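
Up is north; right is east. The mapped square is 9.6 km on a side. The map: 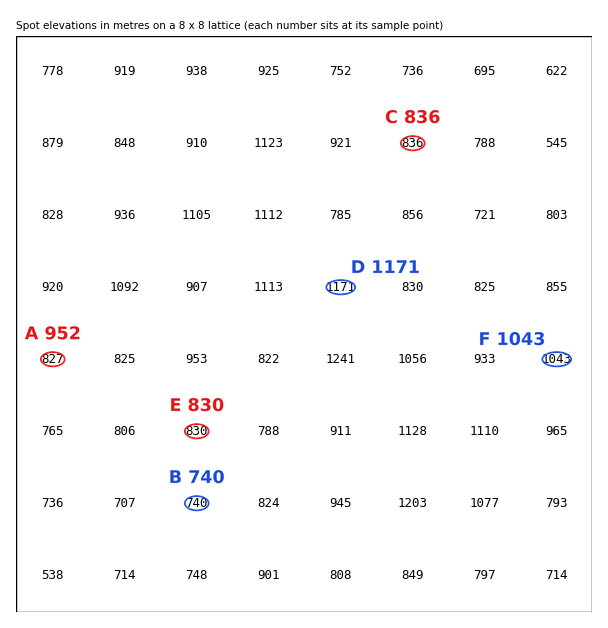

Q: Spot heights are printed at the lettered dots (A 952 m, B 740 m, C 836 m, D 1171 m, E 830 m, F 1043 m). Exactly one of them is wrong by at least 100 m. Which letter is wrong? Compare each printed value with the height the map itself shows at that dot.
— A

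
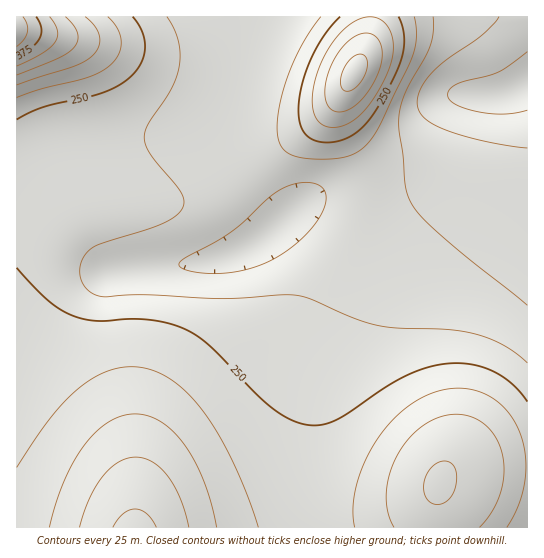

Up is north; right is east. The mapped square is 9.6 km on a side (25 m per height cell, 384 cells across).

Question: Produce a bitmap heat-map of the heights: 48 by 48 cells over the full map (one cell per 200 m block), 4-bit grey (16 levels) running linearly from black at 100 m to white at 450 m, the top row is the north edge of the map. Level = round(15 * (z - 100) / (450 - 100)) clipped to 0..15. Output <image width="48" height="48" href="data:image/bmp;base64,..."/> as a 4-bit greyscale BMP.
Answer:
<image width="48" height="48" href="data:image/bmp;base64,Qk32BAAAAAAAAHYAAAAoAAAAMAAAADAAAAABAAQAAAAAAIAEAAATCwAAEwsAABAAAAAAAAAAAAAAABEREQAiIiIAMzMzAERERABVVVUAZmZmAHd3dwCIiIgAmZmZAKqqqgC7u7sAzMzMAN3d3QDu7u4A////AIiJmaq7u7uqmZiIh3d3d3eIiZmZmZmId4iJmaqru7qqmZiId3d3d3eIiZmamZmYh4iImaqqu6qqmYiId3d3d3eIiZmqqpmYh4iImZqqqqqpmYiId3d3d3eIiZqqqpmZiIiImZqqqqqpmYiHd3d3d3eIiZmqqpmZiIiIiZmqqqqZmIiHd3d3d3eIiZmqqpmZiHiIiZmaqqmZmIh3d3d3d3d4iZmaqpmZiHiIiJmZmZmZiIh3d3d3d3d4iJmZmZmZiHeIiImZmZmZiId3d3d3d3d3iImZmZmYh3d4iIiZmZmYiId3d3dmZnd3eIiZmZmIh3d4iIiJmZiIiHd3d2ZmZmd3d4iImZiId3d3iIiIiIiIh3d3dmZmZmZnd3iIiIiId3d3eIiIiIiId3d3ZmZmZmZmd3d4iIh3dnd3d4iIiIiHd3d2ZmZmZmZmZnd3d3d3Znd3d3eIiIh3d3dmZmZmZmZmZmZ3d3d2Znd3d3d3d3d3d3ZmZmZmZmZmZmZmZmZmZXd3d3d3d3d3d2ZmZmZmZmZmZmZmZmZmVXd3d3d3d3d3dmZmZmZmZmZmZmZmZmZVVXd3d3d3d3d2ZmZmZmZmZmVVVVVVVVVVVXd3dmZmZmZmZmZmZmZmVVVVVVVVVVVVVXd2ZmZmZmZmZmZmZmZVVVVVVVVVVVVVRHdmZmZWZmZVVVVVVVVVVVVVVVVVVVVURGZmZlVVVVVVVVVVVVVVVVVVVVVVVVRERGZmZlVVVVVVRERVVVVVVVVVVVVVVURERGZmZlVVVURERERERFVVVVVVVVVVRERERGZmZlVVVVVERERERERVVVVVVVVURERERGZmZmVVVVVVVERERERFVVVVVVRERERERGZmZmZlVVVVVVREREREVVVVVURERERERGZmZmZmZVVVVVVERERERVVVVERERERERGZmZmZmZmVVVVVURERERFVVVERERERERGZmZmZmZmVVVVVVRERERFVVVERERERERGZmZmZmZmVVVVVVVERERFVVVERERERERGZmZmZmZlVVVVVVVVRERVVVVEREREREQ2ZmZmZmZVVVVVVVVVVVVVVVVEREREREM2ZmZmZmVVVVVVVVVVVVVVVVVEREREQzM2ZmZmZlVVVVVVVVVVVmZmZVVERERDMzM2ZmZmZlVVVVVVVVVVZmd3ZlVEREMzMzM2ZmZmZmVVVVVVVVVVZnd3dmVEQzMzMzM2ZmZmZmZVVVVVVVVVZniIh2VUMzMyIiIndmZmZmZlVVVVVVVVZniZmHZUMzIiIiInd3d3ZmZmVVVVVVVVZniZmYZUMyIiIiIoiId3d2ZmZVVVVVVVZniaqYdlQzIiIiIpmYiId3dmZVVVVVVVVniaqphlQzMiIiIrqpmYiHdmZlVVVVVVVmeJqph2VDMzMyIsu6qZmId2ZlVVVVVVVWeJmph2VEMzMzIty7qpmId2ZlVVVVVVVWZ4mZh2VUQzMzM9zLqpmId2ZVVVVVREVVZ4iIh2VUQzMzM9y7qZiHdmZVVVVURERVZneId2VURDMzMw=="/>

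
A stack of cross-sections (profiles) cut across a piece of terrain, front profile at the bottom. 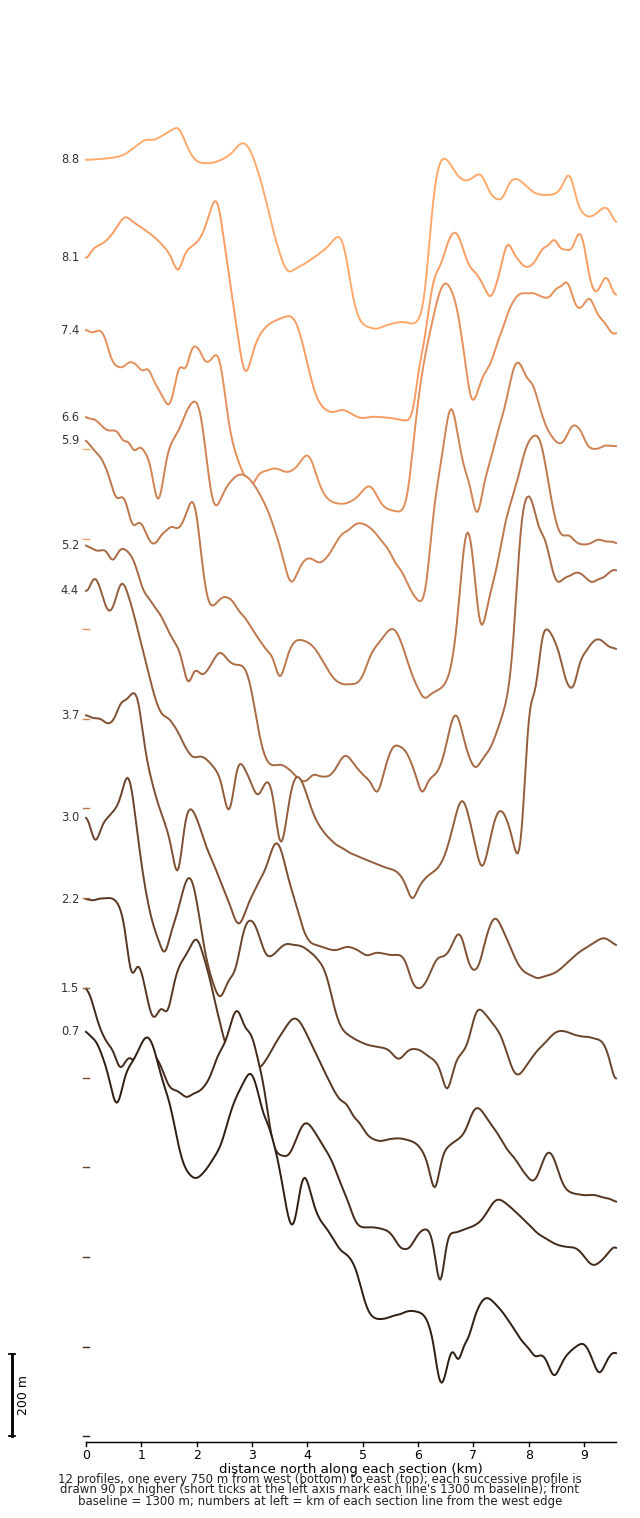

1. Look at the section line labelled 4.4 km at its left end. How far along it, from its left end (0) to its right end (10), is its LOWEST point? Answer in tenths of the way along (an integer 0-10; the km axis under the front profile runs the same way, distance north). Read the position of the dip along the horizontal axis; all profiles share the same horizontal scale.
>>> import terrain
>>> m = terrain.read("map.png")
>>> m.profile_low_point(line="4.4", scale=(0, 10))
6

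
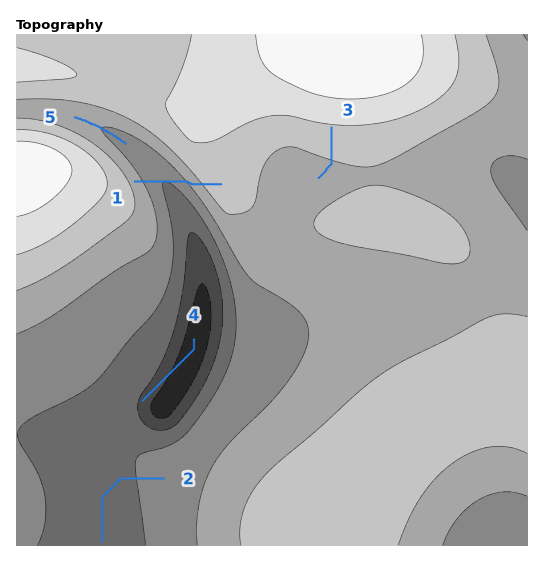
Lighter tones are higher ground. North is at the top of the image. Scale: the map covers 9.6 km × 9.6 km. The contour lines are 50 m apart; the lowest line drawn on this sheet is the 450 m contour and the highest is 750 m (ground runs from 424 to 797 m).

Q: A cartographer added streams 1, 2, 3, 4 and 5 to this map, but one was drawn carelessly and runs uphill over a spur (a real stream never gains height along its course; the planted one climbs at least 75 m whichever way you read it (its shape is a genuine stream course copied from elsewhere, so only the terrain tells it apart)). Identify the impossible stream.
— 1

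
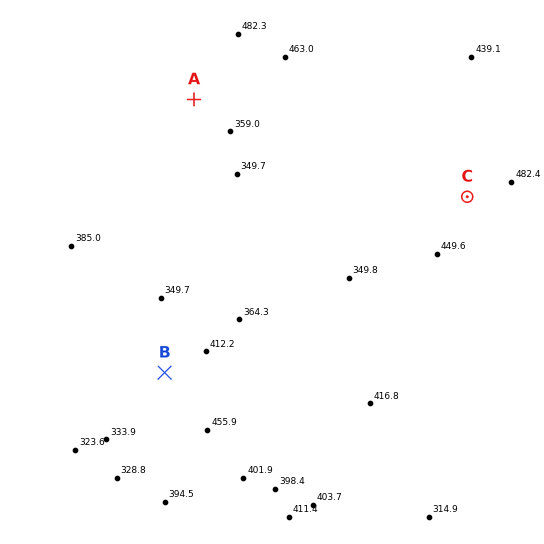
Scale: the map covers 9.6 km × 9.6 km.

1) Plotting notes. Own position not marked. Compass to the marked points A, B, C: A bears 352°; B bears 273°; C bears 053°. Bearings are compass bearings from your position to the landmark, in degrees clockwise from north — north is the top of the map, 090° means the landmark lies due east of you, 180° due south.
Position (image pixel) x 232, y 375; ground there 425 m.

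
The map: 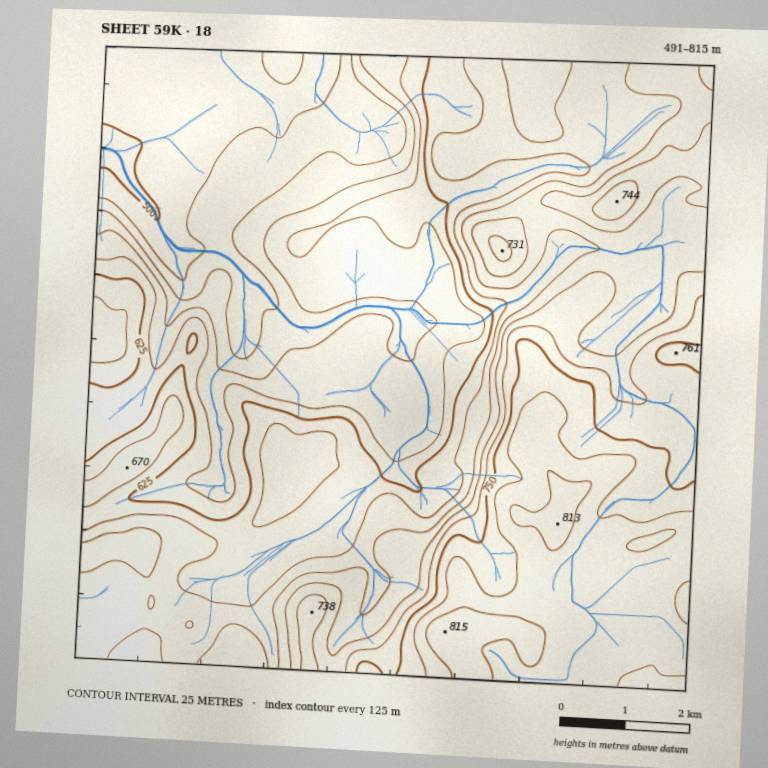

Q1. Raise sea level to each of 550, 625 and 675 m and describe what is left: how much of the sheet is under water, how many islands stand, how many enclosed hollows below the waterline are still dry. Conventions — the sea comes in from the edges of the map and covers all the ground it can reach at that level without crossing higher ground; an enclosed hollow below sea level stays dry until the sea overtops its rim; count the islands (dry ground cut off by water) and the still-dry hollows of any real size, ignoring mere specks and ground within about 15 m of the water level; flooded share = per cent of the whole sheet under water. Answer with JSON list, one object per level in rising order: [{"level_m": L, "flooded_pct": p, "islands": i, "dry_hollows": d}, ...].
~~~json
[{"level_m": 550, "flooded_pct": 14, "islands": 0, "dry_hollows": 0}, {"level_m": 625, "flooded_pct": 36, "islands": 0, "dry_hollows": 0}, {"level_m": 675, "flooded_pct": 62, "islands": 0, "dry_hollows": 0}]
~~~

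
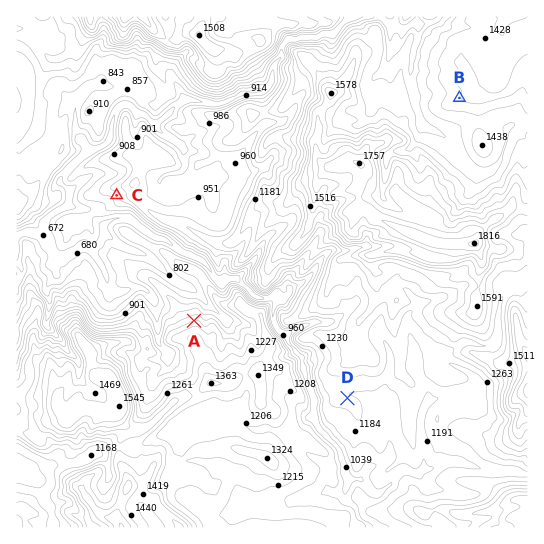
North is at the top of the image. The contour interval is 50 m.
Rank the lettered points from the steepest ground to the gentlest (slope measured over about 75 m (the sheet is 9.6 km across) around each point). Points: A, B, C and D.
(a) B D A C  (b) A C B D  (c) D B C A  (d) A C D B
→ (b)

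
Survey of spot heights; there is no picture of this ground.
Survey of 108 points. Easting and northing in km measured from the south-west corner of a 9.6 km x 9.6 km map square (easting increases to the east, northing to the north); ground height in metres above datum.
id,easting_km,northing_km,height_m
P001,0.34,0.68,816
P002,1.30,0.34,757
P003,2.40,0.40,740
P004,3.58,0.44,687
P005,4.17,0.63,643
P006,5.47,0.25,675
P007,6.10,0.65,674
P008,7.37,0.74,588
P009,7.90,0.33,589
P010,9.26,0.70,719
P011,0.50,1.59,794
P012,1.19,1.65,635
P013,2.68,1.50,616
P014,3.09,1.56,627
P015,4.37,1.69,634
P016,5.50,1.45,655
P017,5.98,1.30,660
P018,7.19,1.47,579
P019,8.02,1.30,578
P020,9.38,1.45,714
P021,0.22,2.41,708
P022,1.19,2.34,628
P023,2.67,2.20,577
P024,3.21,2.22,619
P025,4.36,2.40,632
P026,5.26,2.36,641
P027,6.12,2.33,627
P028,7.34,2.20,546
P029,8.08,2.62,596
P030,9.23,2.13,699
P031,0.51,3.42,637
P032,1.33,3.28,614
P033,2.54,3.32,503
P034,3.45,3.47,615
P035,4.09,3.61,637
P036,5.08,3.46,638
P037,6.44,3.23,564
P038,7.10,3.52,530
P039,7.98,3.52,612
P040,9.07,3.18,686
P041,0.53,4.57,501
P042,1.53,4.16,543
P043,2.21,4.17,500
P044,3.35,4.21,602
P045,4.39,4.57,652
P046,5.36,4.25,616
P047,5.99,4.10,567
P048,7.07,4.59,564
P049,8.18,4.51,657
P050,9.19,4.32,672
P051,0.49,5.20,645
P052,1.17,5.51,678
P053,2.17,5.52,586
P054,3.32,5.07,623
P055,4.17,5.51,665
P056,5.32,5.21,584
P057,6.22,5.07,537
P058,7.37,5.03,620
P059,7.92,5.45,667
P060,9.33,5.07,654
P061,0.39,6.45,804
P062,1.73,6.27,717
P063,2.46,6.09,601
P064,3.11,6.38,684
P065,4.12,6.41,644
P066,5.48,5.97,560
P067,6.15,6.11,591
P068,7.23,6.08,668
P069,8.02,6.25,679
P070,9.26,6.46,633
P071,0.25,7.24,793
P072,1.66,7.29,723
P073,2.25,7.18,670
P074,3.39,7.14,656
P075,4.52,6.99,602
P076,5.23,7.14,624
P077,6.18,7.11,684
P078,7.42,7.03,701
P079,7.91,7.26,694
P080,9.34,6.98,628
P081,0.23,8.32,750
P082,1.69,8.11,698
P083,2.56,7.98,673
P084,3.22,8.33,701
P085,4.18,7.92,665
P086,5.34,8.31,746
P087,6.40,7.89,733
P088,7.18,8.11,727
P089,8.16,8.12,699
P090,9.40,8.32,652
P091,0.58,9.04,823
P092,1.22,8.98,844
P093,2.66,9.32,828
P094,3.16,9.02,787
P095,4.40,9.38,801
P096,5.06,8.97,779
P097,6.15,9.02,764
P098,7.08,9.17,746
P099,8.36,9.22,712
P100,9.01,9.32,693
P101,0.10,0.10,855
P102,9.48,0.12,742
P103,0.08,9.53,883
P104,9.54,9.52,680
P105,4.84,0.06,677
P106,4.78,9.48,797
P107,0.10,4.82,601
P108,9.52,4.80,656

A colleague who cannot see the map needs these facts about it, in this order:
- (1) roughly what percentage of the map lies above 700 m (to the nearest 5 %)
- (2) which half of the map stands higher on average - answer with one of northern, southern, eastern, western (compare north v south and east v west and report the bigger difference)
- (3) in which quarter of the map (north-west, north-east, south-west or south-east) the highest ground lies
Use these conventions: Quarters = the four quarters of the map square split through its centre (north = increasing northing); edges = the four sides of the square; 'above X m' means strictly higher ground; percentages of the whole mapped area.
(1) Ground above 700 m makes up about 25 % of the sheet.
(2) On average the northern half of the map is the higher ground.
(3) The highest ground is in the north-west quarter.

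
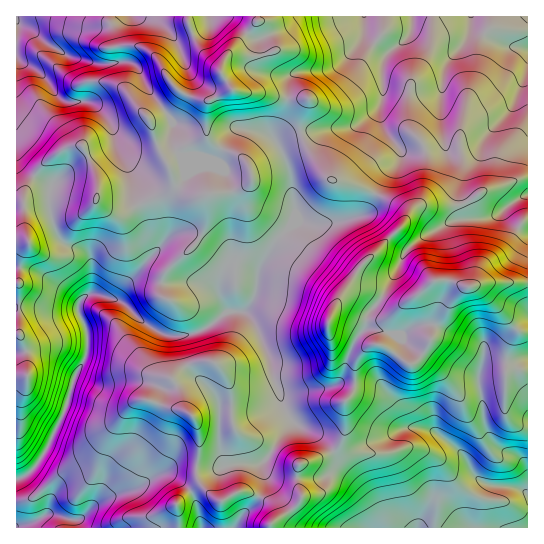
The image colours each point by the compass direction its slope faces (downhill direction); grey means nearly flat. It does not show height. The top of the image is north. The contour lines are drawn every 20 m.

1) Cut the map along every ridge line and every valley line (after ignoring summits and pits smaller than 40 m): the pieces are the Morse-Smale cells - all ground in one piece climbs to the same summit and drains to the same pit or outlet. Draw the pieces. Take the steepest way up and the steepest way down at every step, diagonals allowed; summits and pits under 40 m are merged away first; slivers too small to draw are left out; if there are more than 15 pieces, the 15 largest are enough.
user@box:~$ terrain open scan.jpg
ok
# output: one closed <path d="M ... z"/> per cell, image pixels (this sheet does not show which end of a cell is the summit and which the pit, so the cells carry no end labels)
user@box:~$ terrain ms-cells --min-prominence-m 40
<path d="M527 16l-163 1 0 10 3 7 22 17-6 11 0 36-3 8-23 19-10 3-40 3-5 1-1 3 12 23 18 22 32 8 31 15 10 8 1 8-5 10-41 40-15 22 1 2 4-2 13 0 11 4 6 5 18-30 8-19 21-16 28-15 37-3 15-9 1 5 6 7 10 8 5 1z"/><path d="M94 293l-7 2-8 8 0 11 8 16 0 24-14 25-9 34-20 41-8 12-9 9-11 6 1 46 18-6 11-6 11 0 9 4 12 1 20-17 16-8 17-4 20-14 27-12 44 3 21-5 16 1 10-9 7-13 16-21-11-19-4-16-5-11-3-17-9-24-8-15-7-7-18 0-18 15-11 5-16 4-13 0-26-13-22-22z"/><path d="M233 89l-22 11-10 0-20-8-16 20-16 7 8 27 14 24 2 16-6 6-17 7-24 13-13 1-16-10 0-24-15-34-17 3-26 21-4 8 16 9-2 24 10 28 6 6 13 4 11 7 3 10-1 28 24 6 10-14 45-49 7-3 10 0 28 16 12 12 0 6-8 19 0 8 6 16 2 2 16 0 8-7 4-8 2-23 4-9 18-27 13-13 4-10-5-40-12-32 4-4 18-8 0-17 7-15-25 0-20-6-16 0z"/><path d="M187 16l-170 0-1 141 4 8 14 11 13-16 18-12 17-3 15 34-1 22 17 12 13-1 24-13 17-7 6-6 0-8-16-32-8-27 16-7 16-20 20 8 10 0 21-11-11-15-1-5-17-16-6-8-8-18z"/><path d="M301 132l-18 7-4 4 12 32 5 40-4 10-13 13-18 27-4 9-2 23-11 14 8 8 8 15 9 24 4 21 15 36 11 12 20 9 15 15 6-6 4-10 1-34 4-3 6-11-1-3-17-1 6-6 10-34 12-14 3-15 11-12-2-5-15-6-13 0-8 4 18-26 41-40 5-14-7-10-25-13-22-8-20-4-20-26z"/><path d="M477 287l-15 1-21 21-5 10-5 20-14 22-7 3-20-15-12-5-5 0-6 3-10 11-2 8 0 17 22 2 5 3 17 18 6 16 5 5 23 4 17 12 11 10 12 21 8 7 16 6 21 1 9 5 1-22-3-6-8-9-20-9-9-12-5-20-4-41 2-7 6-4 31-2 8-2 2-2 0-24-10-2-22-26z"/><path d="M361 384l-6 1-3 9-7 7 0 29-5 15-7 8 8 12 18 16 16 21 5 11 3 15 145-1-1-34-9-5-21-1-16-6-8-7-8-16-8-10-24-17-23-4-5-5-6-16-17-18-5-3z"/><path d="M37 177l-5 2-7 12-1 12-8 0 1 277 10-5 9-9 8-12 23-48 6-27 14-25 0-24-8-16 0-11 12-10 1-6 0-22-3-10-11-7-13-4-6-6-10-28 2-24z"/><path d="M363 16l-105 0-1 5-6 9-24 25-6 11 0 8 13 17 29 2 20 6 24 0-7 22 0 9 2 2 45-4 10-3 23-19 3-8 0-36 6-11-22-17z"/><path d="M506 208l-15 9-37 3-36 20-13 11-8 19-17 29 11 8 7 0 39-27 12 0 16 7 18-4 44 0 1-53-15-10-6-7z"/><path d="M187 233l-10 0-7 3-45 49-10 14 10 5 18 19 26 13 13 0 16-4 11-5 18-14-8-19 0-8 8-19 0-6-12-12z"/><path d="M293 421l-9 9-15 25-10 9-16-1-21 5-44-3-15 8 10 3 17 15 7-4 5 0 19 14 17-9 11 0 10 4 13 9 4 8-1 6 2 1 16-11 8-11-4-15 2-18 23-8 11-6-14-15z"/><path d="M333 452l-34 13-2 18 4 15-8 11-18 11-4 5 0 3 112-1-2-10-6-15-16-21-18-16z"/><path d="M449 280l-16 1-15 14-20 12-7 0-12-7-11 14-3 15-12 14-10 34-6 6 18 0 0-17 2-8 10-11 6-3 5 0 12 5 20 15 7-3 14-22 5-20 5-10 23-22-3-3z"/><path d="M165 473l-14 4-20 14-17 4-16 8-20 17-12-1-9-4-11 0-11 6-19 6 162 1 1-15-3-8 13-15-8-9z"/>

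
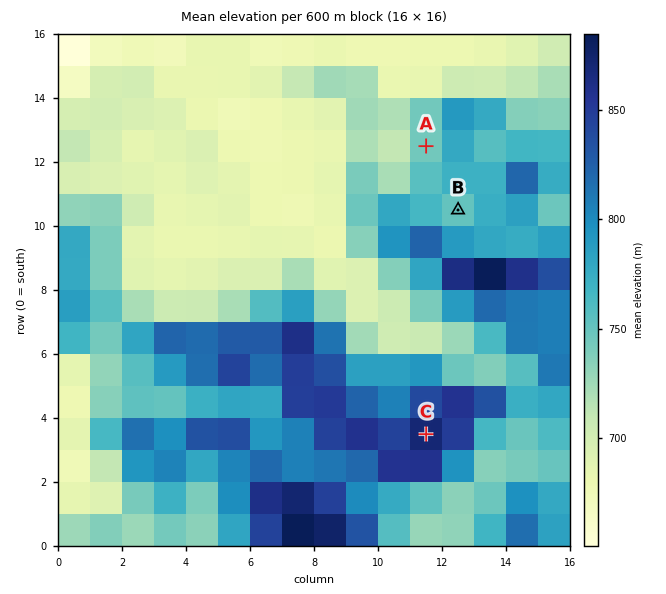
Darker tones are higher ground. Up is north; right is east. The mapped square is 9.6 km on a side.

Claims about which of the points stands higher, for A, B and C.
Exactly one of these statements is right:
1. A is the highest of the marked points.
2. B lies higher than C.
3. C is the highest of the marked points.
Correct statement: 3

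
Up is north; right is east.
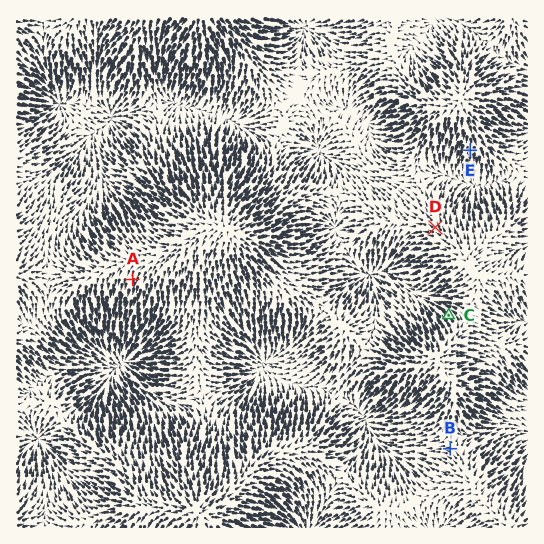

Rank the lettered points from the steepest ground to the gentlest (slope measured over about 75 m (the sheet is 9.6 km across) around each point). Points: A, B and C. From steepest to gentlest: C A B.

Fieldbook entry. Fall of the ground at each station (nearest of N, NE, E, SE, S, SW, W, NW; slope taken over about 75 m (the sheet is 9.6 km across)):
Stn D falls NW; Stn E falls S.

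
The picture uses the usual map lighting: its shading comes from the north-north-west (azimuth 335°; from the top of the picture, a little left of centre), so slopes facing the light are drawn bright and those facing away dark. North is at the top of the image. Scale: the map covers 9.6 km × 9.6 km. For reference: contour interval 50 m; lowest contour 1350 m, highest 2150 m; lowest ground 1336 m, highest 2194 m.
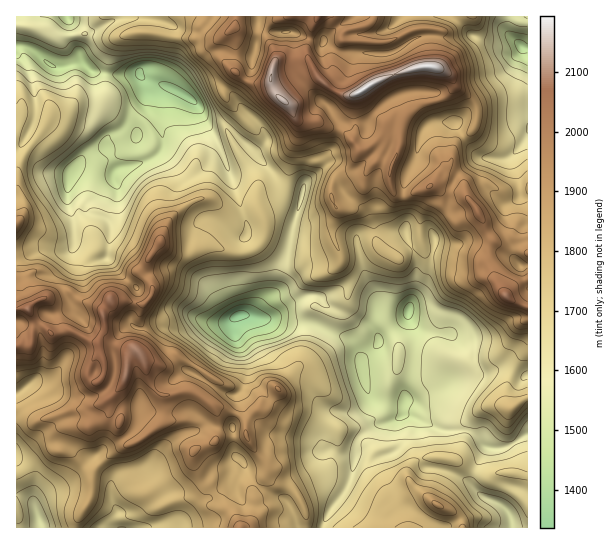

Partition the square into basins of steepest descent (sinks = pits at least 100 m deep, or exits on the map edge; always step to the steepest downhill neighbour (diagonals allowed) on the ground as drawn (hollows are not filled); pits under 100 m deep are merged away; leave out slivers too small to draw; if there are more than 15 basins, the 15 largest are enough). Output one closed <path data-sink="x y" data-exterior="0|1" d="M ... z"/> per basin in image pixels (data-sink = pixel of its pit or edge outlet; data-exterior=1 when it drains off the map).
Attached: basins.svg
<path data-sink="239 315" data-exterior="0" d="M374 16l-165 0-6 10 7 7 12 3 9-7 2 4 3 12-3 21 2 5 15 12 20 0 5 10 16 14 8 18 0 9-6 12-5 32-5 13-21 9-5 5 1 6-4-2-20 7-8-3-16-14-15 1-13 8-14 14-9 23-12 18-15 14-14 19-9 3-7 13-4-5-21-8-7-7-32 8-11 9-11 0 1 36 14 0 3-26 17 14 16-4 32 14 1 11-9 9-3 14 7 6 3-2 13 16-3 2 1 10 11 10-1 7 12 17 8-3 27-19 25-1 10 3 14 16 0 3-22 9 0 14 7 13 11 5 4 11 16 17 10 17 222-1-8-14-20-9-6-7 8-40-12 0-7 3-9 9-2 7-2-14-11-14-15 1-5 4-7-9-10-7-51-24-16-2-10-10-1-14 38-38 16-35 8-3 6-10 2-19-9-17 1-7-8-19-1-13 5-17 12-4 12-15 2-6 1 14 7 12 5 31 7 10 15 8 23-16 6 9 7 3 28 5 8-1 19 6-1-15 4-11-5-6-10-23-10-13-4-14-5-4-11-4-20 13-20 8-12-1-6-14 0-8 11-28 0-15 5-15 18-12 12-2 10-4 8-8-1-11-14-10-17-1-39 12-21 13-11 4-11-3-15-10 9-9-1-15 11-25 6-5 18-4z"/><path data-sink="185 95" data-exterior="0" d="M207 16l-105 0-16 17-13 3-19 0-12-7-19-4-7 1 0 87 31 8-7 13-16 20-8 17 0 18 5 6 3 14-3 9-5 5 1 85 10 1 11-9 32-8 7 7 21 8 4 5 7-13 9-3 14-19 15-14 12-18 9-23 14-14 13-8 15-1 16 14 8 3 23-7 0-4 5-5 21-9 5-13 5-32 6-12 0-9-8-18-16-14-5-10-20 0-15-12-2-5 3-21-3-12-2-4-9 7-12-3-7-7z"/><path data-sink="409 311" data-exterior="0" d="M363 184l-2 6-12 15-12 4-5 17 1 13 8 19-1 7 9 17-2 19-6 10-8 3-16 35-38 38 1 14 10 10 16 2 51 24 10 7 7 9 5-4 15-1 11 14 2 14 5-11 9-6 24-2 9 3 7-9 8-28 12-14 9-4 21 2-6-8 0-9 11-27 12-14 0-42-19-8-6-6-10-16-2-10-8-6-13-2-8 1-28-5-7-3-6-9-23 16-15-8-7-10-5-31-7-12z"/><path data-sink="521 46" data-exterior="0" d="M527 16l-152 0-8 9-18 4-6 5-11 25 1 15-9 9 15 10 11 3 11-4 21-13 39-12 17 1 14 10 1 11-8 8-10 4-12 2-18 12-5 15 0 15-11 28 2 14 4 8 12 1 20-8 20-13 11 4 5 4 4 14 10 13 10 23 5 6-4 11 1 16 7 16 9 13 12-11 11-5z"/><path data-sink="39 521" data-exterior="0" d="M34 319l-3 26-15 1 0 181 59 1 4-11 12-19 2-28 17-15 12-8 10-4-12-14 0-10-11-10-1-10 3-2-13-16-3 2-7-6 3-14 9-9-1-11-32-14-16 4z"/><path data-sink="122 527" data-exterior="1" d="M191 420l-18 0-11 3-23 17-17 7-20 14-10 12-1 25-14 21-1 8 163 1-4-11-20-23-4-11-11-5-7-13 0-14 10-6 11-2 1-4-14-16z"/><path data-sink="510 515" data-exterior="0" d="M445 457l-7 0-2 4-7 36 6 7 20 9 8 15 65-1 0-25-17-13-2-6 2-10-10-1-15 4-17-7-14-9z"/><path data-sink="67 17" data-exterior="1" d="M101 16l-84 0-1 9 26 4 12 7 19 0 13-3z"/>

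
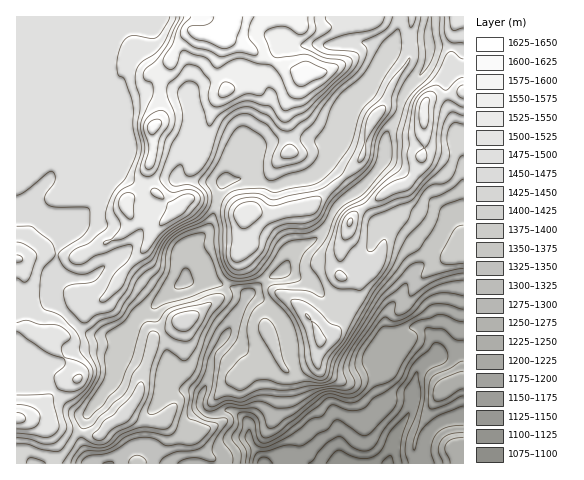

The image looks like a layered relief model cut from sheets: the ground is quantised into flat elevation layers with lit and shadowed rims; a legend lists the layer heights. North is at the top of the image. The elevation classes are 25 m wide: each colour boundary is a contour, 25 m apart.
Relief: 1095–1640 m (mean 1430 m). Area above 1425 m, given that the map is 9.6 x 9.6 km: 58.7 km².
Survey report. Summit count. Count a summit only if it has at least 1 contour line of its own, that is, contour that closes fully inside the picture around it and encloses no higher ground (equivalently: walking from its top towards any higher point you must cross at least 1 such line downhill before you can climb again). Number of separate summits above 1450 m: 15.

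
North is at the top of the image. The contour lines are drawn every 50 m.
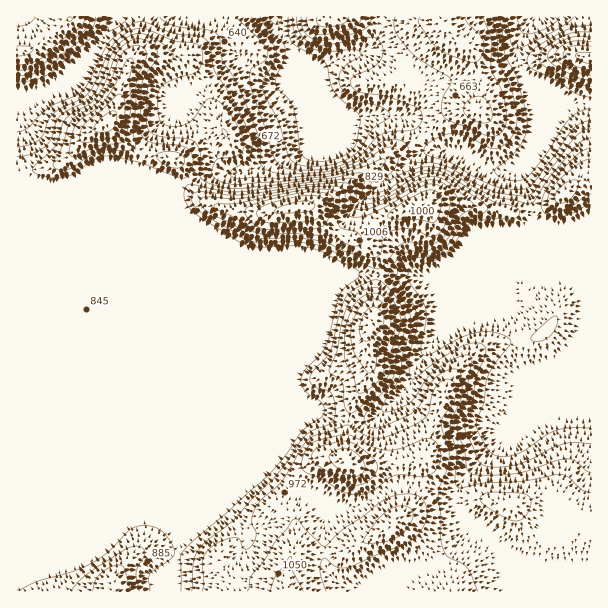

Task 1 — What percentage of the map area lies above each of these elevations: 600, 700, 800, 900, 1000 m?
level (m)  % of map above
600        91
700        82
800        65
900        25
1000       7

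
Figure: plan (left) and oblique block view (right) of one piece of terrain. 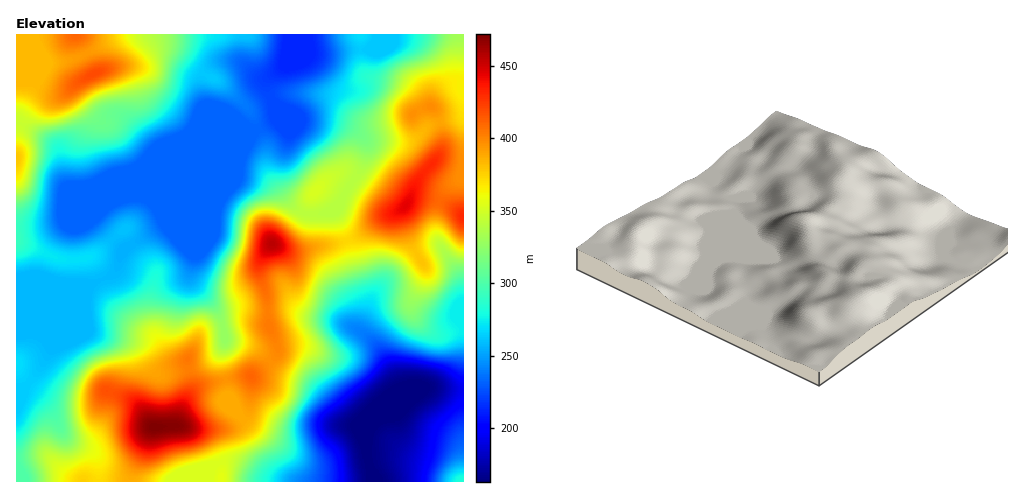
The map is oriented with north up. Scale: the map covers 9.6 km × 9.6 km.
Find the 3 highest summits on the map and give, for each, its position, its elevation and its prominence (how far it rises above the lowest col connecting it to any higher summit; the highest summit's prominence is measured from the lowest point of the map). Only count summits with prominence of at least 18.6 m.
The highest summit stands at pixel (154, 427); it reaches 472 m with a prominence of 309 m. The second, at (272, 243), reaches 456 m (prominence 60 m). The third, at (406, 205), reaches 444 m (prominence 71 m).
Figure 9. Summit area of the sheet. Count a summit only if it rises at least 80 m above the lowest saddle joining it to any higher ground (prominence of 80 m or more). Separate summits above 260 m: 2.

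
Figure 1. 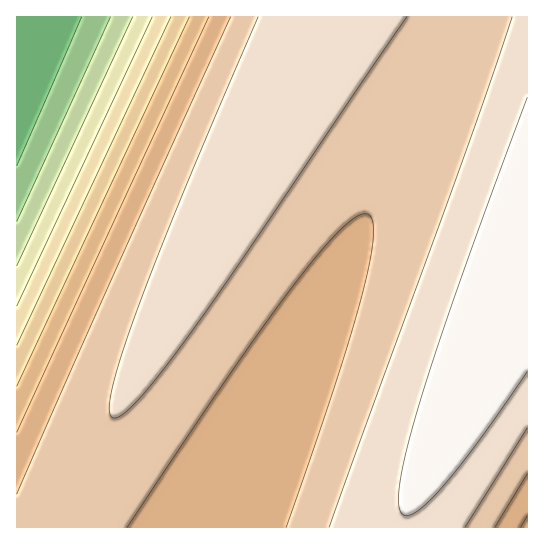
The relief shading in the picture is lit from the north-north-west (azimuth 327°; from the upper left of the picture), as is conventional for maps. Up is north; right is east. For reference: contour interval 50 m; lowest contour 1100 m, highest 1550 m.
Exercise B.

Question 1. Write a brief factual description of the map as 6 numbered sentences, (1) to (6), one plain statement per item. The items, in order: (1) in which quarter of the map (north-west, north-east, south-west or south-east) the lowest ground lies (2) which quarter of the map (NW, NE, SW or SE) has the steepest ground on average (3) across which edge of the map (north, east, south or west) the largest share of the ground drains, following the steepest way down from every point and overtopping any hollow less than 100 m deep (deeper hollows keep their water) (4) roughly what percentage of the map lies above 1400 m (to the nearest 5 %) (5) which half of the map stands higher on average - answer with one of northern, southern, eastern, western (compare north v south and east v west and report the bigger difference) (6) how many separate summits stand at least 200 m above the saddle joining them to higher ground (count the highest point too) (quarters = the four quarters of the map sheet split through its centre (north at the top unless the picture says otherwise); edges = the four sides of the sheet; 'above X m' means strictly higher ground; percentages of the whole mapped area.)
(1) The lowest point lies in the north-west quarter of the map.
(2) The north-west quarter is the steepest part of the map.
(3) Drainage is mainly to the south: more ground falls towards that edge than towards any other.
(4) Ground above 1400 m makes up about 85 % of the sheet.
(5) Taken as a whole, the eastern half is higher than the western.
(6) 1 summit rises at least 200 m above its surroundings.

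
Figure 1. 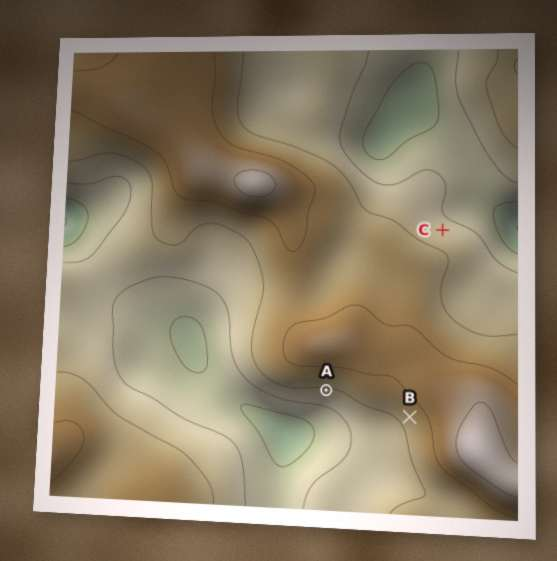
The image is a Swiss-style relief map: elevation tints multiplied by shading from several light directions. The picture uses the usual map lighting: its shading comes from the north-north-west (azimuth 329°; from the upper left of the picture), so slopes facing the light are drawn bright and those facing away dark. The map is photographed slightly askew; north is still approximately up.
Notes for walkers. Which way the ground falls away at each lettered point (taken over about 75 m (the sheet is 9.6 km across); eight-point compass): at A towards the S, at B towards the SW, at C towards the N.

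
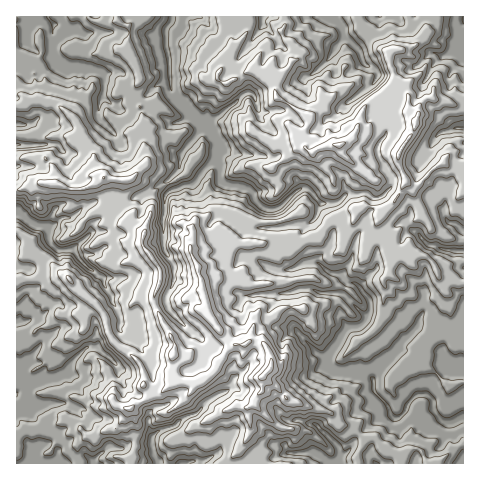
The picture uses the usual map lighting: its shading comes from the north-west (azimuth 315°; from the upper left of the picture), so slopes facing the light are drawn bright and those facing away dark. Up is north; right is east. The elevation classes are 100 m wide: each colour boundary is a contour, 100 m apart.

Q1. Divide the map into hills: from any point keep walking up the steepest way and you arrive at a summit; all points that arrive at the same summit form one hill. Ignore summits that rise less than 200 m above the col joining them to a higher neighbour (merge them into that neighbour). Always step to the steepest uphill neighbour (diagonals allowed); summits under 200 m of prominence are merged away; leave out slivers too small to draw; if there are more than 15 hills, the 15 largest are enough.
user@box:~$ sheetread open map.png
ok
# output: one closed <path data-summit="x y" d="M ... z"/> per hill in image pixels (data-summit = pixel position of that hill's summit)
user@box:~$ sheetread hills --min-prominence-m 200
<path data-summit="269 370" d="M172 16l-156 1 0 106 2 1 11 0 9-5 7 0 10 8 9-1 9 2 25-13 12 14 3 1 8-6 0-11-4-6 11 8 4 9 6 6 21 3 8-5-2 11 3 6 6 6 8 3-3 14-13 14-23 14-10 2-15 13-21 9-6 7-11-14-4 0-6 5-8 0-15 10 7-19-12-7-6 0-14 14-6-3 0 250 447 1 1-213-25-3-13 17-3 47-5 14-17 17-5 11-13 12-10-12-14-27 11-14 0-13-13-16-9-2-9-8-11-2-10-9 0-4 12-13 2-12-17-14 5-17-8-10-5-4-7 0-21 18-8 3-13-6-10-15-24-5-4-4-3-40-39-39-7-11-2-34-4-10 0-17 6-8z"/><path data-summit="340 145" d="M463 16l-82 0-3 15-21 17 5 14-14 11-9-1-8-16 13-18-2-11-10-11-23 0-14 13-17 9-16-13 0-9-16 0-5 7-18 6-12-1-11-12-27 0-8 13 0 17 4 10 2 34 7 11 39 39 3 40 4 4 24 5 10 15 13 6 8-3 21-18 9 1 11 13-5 17 17 14 0 4-2 8-12 13 0 4 10 9 11 2 9 8 9 2 13 16 0 13-11 14 14 27 10 12 13-12 5-11 17-17 5-14 3-47 13-17 10 2 15 0 0-19-9-7-6-2-5-8 1-17 4-8 6-4 9 0z"/><path data-summit="104 178" d="M120 109l-1 1 2 3 0 11-8 6-3-1-12-14-25 13-9-2-9 1-10-8-7 0-9 5-12-1-1 88 6 5 14-14 6 0 12 7-7 19 15-10 8 0 6-5 4 0 11 14 6-7 21-9 15-13 10-2 23-14 13-14 3-14-8-3-6-6-3-6 2-9-8 3-21-3-6-6-4-9z"/>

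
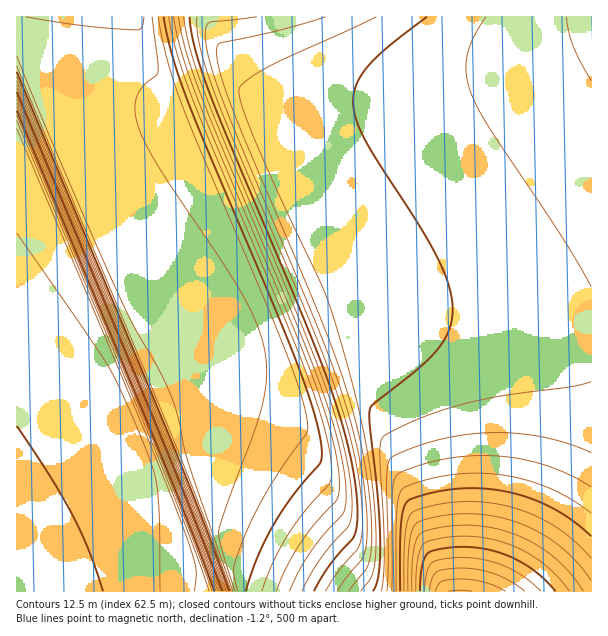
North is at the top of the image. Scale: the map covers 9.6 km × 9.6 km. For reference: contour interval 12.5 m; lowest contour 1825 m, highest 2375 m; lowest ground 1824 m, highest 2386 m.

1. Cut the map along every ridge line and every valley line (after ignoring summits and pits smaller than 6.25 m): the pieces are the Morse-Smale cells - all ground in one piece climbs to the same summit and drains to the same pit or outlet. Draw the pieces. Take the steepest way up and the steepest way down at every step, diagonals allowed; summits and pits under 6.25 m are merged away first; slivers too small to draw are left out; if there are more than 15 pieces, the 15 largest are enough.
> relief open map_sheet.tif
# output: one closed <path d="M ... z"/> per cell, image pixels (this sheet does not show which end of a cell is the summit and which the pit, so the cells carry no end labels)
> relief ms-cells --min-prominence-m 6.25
<path d="M591 42l-51 20-70 23-68 15-61 8-42 0-21-4-15-4-27-16-18 4-45 18-21-2-39-8-41-14-27-14-24-20-4-2-1 419 67-43 48-26 28-11 45-21 41-14 36-8 60-24 49-5 56 1 52 8 62 15 31 3z"/><path d="M422 313l-32 0-49 5-60 24-36 8-41 14-91 40-95 60-2 3 0 124 575 1 1-251-32-4-78-18z"/><path d="M591 16l-574 0-1 29 5 3 24 20 27 14 41 14 39 8 21 2 45-18 18-4 15 10 27 10 21 4 42 0 52-6 47-10 51-13 49-17 51-20z"/>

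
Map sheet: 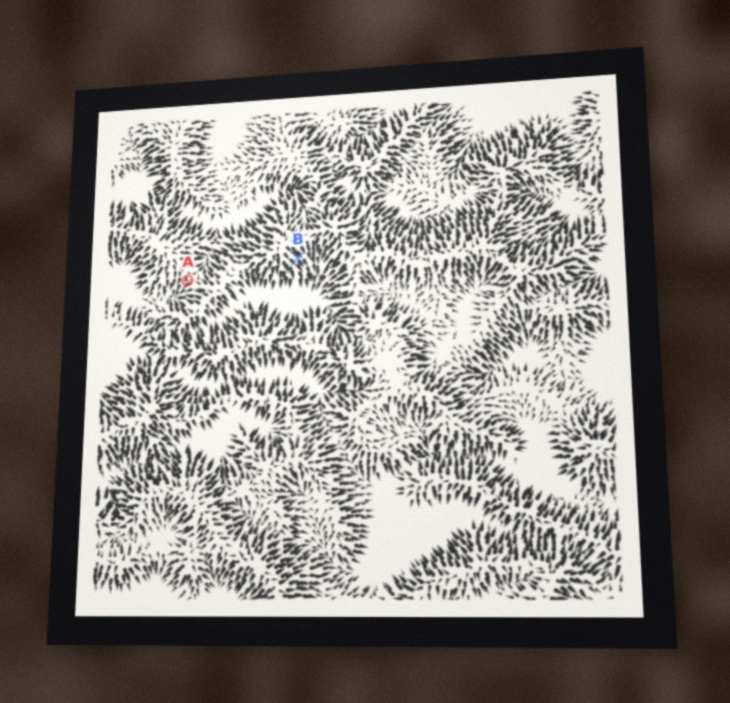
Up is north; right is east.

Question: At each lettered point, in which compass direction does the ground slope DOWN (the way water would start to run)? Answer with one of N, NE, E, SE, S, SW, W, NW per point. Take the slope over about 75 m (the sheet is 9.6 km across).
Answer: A SW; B SE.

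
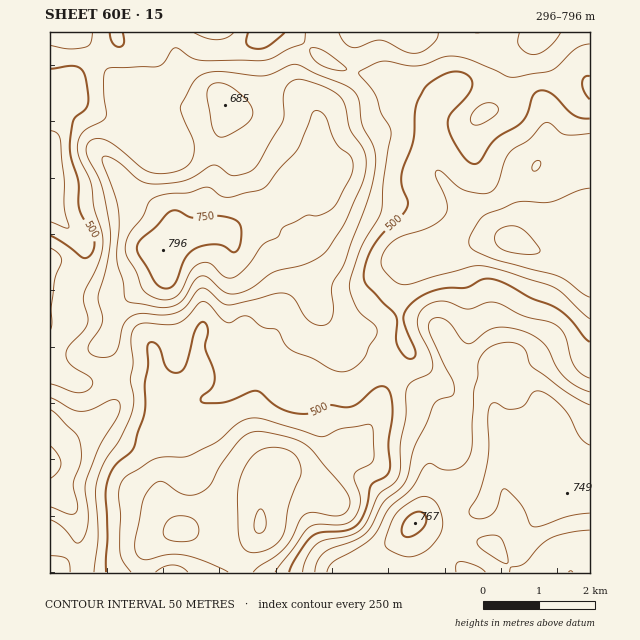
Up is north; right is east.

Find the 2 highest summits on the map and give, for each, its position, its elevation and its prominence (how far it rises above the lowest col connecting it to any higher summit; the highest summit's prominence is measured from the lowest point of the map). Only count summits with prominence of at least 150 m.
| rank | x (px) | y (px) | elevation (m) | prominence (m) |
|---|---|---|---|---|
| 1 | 163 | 250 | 796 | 500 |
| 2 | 415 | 523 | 767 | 240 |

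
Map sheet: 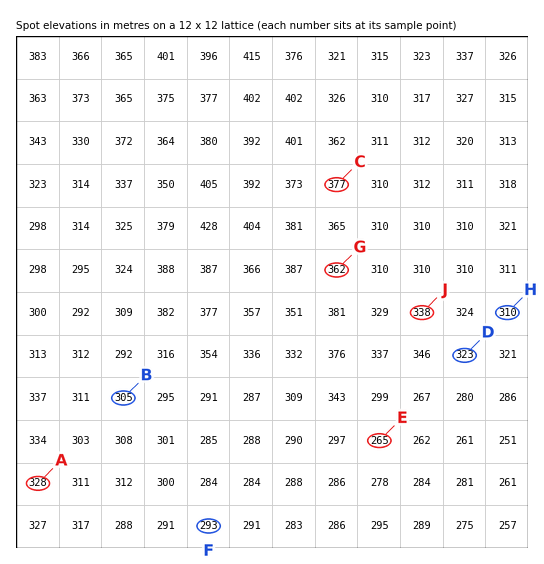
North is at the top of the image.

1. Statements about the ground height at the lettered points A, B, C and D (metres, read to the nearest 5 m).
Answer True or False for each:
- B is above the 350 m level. False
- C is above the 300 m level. True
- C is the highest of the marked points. True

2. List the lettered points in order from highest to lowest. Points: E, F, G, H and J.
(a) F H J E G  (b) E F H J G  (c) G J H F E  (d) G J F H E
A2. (c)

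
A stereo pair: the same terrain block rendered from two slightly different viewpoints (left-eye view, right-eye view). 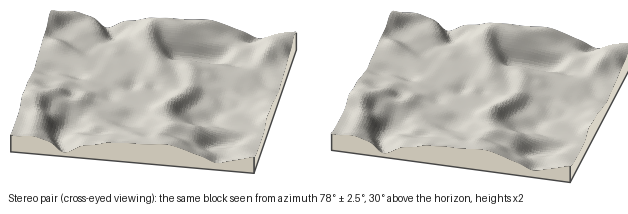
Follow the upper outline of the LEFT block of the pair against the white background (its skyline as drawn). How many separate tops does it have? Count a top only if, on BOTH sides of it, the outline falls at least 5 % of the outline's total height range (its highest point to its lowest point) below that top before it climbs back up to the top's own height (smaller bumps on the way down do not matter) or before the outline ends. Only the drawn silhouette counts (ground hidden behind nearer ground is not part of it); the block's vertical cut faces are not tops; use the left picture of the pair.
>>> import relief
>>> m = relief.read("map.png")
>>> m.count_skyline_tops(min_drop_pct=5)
2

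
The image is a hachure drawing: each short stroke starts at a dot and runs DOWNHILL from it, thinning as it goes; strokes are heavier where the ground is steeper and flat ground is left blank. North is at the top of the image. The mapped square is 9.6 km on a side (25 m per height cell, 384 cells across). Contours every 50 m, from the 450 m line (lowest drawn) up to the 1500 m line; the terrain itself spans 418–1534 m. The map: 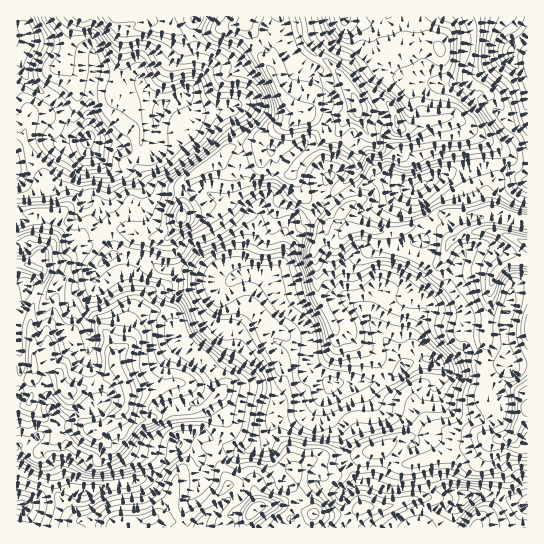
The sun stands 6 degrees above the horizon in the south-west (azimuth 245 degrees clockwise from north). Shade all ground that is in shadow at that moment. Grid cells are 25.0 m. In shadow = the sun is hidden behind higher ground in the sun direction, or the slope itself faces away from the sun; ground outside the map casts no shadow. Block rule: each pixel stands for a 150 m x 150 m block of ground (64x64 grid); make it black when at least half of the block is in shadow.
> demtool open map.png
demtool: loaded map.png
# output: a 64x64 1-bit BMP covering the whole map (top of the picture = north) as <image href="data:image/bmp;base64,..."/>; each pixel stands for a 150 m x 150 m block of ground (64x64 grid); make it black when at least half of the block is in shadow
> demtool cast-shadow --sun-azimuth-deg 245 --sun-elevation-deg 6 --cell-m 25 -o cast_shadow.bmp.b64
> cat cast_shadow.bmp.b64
<image width="64" height="64" href="data:image/bmp;base64,Qk0+AgAAAAAAAD4AAAAoAAAAQAAAAEAAAAABAAEAAAAAAAACAAATCwAAEwsAAAIAAAAAAAAA////AAAAAADAAAYHg54eP8AHfwPHwD8/gY/8g+foHz8Dz88D///HnwPPj4P////DAAMPm////gAAAA+////gAAAAB7///8AECAOnv//+AAAAD/h///+AAAAf/B///8ABABf8H///8AMAI/4f///4AQjj/B///9wAGIP+P///ngA5g/4///8YCDnD/7///jgAE8P/////OAAT4/////+8DJfn/////7wet+//////3D6/7//////ADD/v/////8AYP+//////wBw///////+AHD///////wAcP///////AB4///////8AHr///////gAe3///////AB7f//////+ADx///////wAPH//////+Agb//////8ADAN/////2wGMAP/+P//BgAYB//4//8AAAA///wj/hD8AfD//nngA/8D8H/+feAH/xB///5/4EP//////3/g4//v8P/+f/Dn//Hw//4B4fP/8PD//wAB8f/48f/+AgDx4OBz//4DFGHoADP/zAMwAXAA9/+MAQAAcAP3/wwAAATkB/f+DAAAIe4P8/wMAABh/7/z6B4AAPH///fMHAAD8///94wAAAZj///+DCAAB+f///wcAAAPx///+BwAAA+P///4HAAAHx////gcAAAOf///+AgAAAz////8AAAAJP////wAAOB0////8AAB4H3////w=="/>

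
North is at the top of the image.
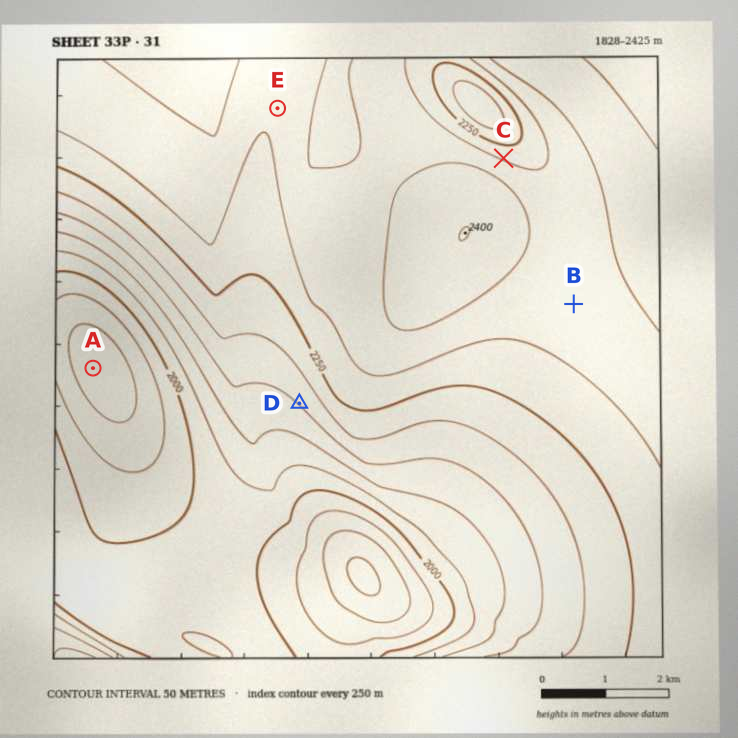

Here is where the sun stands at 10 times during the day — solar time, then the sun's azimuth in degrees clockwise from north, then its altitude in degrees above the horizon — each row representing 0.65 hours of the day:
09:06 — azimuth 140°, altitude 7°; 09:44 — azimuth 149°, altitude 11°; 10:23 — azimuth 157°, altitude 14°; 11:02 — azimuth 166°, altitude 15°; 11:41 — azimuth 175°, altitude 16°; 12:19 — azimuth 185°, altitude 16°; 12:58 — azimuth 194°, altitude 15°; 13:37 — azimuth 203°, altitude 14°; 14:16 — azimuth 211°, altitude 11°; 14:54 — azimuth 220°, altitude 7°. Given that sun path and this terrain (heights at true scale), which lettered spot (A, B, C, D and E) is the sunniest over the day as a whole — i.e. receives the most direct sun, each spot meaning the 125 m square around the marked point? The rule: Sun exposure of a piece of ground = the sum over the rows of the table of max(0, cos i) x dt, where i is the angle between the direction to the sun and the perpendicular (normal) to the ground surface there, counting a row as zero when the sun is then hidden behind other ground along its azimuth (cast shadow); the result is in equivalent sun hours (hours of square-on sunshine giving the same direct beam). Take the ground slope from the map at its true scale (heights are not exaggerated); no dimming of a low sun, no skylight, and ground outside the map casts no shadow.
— D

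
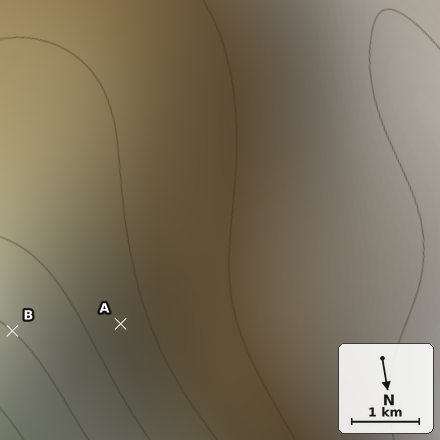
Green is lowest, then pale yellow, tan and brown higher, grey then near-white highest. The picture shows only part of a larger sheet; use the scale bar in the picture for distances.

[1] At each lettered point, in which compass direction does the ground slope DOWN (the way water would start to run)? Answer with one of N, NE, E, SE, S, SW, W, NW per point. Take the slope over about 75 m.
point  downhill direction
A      E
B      NE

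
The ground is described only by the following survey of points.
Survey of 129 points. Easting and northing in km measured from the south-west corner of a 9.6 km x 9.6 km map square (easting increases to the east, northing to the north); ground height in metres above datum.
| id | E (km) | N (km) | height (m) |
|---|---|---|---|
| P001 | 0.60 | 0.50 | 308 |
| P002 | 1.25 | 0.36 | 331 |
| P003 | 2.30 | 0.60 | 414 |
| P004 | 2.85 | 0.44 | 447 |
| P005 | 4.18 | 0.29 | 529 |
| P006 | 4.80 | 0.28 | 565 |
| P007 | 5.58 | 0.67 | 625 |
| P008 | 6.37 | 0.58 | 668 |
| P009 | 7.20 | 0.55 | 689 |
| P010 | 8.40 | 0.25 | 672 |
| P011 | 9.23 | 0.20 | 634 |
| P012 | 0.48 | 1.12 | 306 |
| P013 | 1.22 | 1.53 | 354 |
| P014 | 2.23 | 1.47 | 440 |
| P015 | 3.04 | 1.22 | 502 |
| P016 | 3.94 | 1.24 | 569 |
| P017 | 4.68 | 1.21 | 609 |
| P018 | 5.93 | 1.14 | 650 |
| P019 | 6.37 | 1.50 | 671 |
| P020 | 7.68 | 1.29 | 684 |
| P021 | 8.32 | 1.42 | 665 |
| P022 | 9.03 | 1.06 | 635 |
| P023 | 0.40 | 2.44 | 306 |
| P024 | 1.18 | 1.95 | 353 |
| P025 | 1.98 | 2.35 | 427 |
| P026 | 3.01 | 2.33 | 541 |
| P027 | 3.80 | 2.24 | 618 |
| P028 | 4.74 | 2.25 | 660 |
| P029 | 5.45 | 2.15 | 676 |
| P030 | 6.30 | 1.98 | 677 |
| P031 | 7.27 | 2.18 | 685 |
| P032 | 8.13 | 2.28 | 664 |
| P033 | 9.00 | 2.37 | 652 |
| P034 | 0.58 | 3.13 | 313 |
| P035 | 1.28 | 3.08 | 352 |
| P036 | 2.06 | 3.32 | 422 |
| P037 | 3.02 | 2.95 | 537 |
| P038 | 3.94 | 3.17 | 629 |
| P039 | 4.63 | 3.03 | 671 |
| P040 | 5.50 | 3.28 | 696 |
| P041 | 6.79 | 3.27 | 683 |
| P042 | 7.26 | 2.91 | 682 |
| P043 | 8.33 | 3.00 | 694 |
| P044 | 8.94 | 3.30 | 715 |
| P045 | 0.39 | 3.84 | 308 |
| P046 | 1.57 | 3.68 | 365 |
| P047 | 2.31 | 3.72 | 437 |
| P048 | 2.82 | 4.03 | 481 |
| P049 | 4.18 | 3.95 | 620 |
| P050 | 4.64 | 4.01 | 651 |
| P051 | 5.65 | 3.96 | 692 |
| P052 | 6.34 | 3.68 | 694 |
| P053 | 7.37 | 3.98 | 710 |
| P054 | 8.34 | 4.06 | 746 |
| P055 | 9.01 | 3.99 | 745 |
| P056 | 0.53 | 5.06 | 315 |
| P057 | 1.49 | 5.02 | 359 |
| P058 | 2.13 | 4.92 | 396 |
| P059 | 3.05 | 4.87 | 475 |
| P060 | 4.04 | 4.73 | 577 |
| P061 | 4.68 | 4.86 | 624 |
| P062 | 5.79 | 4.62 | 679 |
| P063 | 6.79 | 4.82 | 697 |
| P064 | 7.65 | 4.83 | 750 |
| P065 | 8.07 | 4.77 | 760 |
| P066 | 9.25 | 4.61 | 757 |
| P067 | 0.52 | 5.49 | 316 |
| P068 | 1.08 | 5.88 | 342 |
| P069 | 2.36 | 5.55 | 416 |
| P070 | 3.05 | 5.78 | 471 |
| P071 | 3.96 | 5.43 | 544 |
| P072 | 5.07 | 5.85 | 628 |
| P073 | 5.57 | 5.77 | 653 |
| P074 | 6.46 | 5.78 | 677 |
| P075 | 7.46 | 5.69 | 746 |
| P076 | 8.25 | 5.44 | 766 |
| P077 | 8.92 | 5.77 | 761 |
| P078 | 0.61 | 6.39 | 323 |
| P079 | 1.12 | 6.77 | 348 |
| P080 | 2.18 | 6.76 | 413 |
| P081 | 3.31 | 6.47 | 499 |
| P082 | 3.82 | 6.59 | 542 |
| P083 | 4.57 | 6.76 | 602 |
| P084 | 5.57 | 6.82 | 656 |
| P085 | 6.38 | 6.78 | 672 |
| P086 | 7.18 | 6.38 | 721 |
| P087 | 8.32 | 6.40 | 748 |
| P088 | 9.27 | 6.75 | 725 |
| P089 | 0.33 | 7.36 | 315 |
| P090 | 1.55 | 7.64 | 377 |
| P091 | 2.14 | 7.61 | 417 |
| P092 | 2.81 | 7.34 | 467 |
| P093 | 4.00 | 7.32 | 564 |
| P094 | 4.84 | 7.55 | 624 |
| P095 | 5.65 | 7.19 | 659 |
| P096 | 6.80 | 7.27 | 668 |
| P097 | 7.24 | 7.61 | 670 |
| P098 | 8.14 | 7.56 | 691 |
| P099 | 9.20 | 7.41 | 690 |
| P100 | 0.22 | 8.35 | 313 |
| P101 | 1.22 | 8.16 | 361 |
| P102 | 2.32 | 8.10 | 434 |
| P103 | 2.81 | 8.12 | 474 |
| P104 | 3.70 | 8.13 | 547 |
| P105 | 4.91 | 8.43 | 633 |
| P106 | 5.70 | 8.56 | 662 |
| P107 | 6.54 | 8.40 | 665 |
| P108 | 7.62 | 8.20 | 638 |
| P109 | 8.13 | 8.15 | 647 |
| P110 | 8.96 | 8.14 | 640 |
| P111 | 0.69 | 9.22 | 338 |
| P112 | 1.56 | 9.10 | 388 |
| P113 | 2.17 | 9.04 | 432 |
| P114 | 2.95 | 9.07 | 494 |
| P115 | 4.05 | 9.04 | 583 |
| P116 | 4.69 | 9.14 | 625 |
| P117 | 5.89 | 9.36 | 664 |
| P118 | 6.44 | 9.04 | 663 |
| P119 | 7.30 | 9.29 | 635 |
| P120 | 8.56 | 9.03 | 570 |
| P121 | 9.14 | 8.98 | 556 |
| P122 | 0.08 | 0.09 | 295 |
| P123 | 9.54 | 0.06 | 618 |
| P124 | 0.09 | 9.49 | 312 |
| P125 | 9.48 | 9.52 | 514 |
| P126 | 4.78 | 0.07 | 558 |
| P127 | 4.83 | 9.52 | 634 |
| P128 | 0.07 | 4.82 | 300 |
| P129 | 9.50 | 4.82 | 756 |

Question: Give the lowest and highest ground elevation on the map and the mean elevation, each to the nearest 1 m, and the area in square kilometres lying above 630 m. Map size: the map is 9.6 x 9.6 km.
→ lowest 293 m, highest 768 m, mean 563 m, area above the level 42.5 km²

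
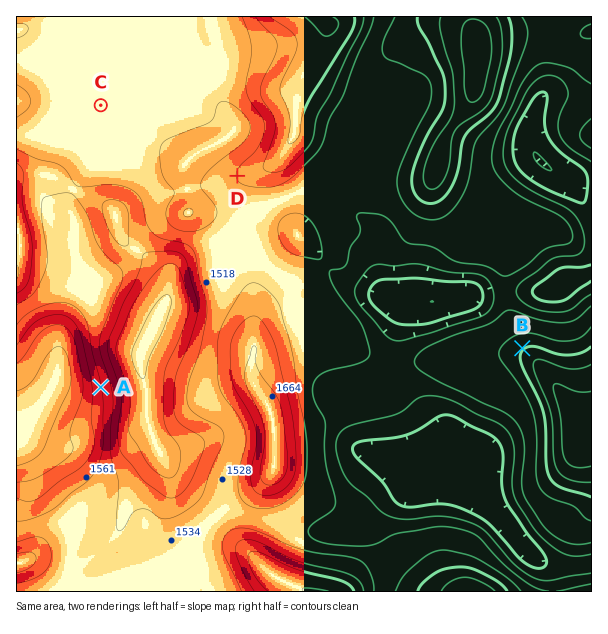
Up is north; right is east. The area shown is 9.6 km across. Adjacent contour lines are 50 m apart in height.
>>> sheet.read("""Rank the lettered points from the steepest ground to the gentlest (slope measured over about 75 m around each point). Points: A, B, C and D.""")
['A', 'B', 'D', 'C']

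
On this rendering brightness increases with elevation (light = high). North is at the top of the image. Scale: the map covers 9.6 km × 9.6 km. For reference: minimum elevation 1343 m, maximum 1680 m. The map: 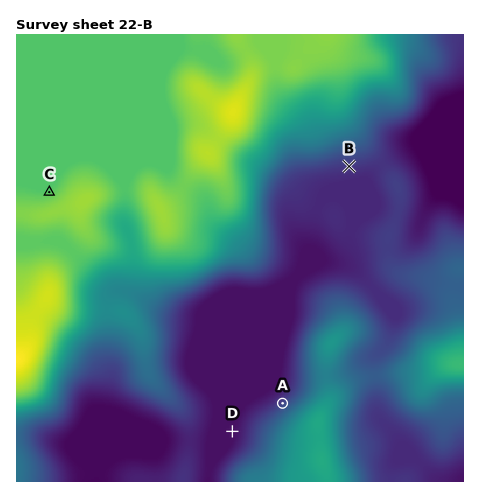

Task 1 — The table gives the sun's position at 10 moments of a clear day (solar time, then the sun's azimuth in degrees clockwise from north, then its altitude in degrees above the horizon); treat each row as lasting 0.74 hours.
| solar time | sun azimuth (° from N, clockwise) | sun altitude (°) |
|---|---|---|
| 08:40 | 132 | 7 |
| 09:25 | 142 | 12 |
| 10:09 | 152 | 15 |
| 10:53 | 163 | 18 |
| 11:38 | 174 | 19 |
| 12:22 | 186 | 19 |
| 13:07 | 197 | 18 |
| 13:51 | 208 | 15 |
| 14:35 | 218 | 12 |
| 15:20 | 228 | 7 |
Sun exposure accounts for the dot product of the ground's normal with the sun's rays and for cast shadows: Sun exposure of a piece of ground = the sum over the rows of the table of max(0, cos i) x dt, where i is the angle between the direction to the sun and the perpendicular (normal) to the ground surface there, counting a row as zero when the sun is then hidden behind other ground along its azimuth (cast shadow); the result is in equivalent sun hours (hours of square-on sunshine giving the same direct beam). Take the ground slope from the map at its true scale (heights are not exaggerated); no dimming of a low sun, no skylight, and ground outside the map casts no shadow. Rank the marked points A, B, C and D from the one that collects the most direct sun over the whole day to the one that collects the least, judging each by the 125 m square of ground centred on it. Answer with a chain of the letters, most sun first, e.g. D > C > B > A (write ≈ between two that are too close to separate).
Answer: B > D > C > A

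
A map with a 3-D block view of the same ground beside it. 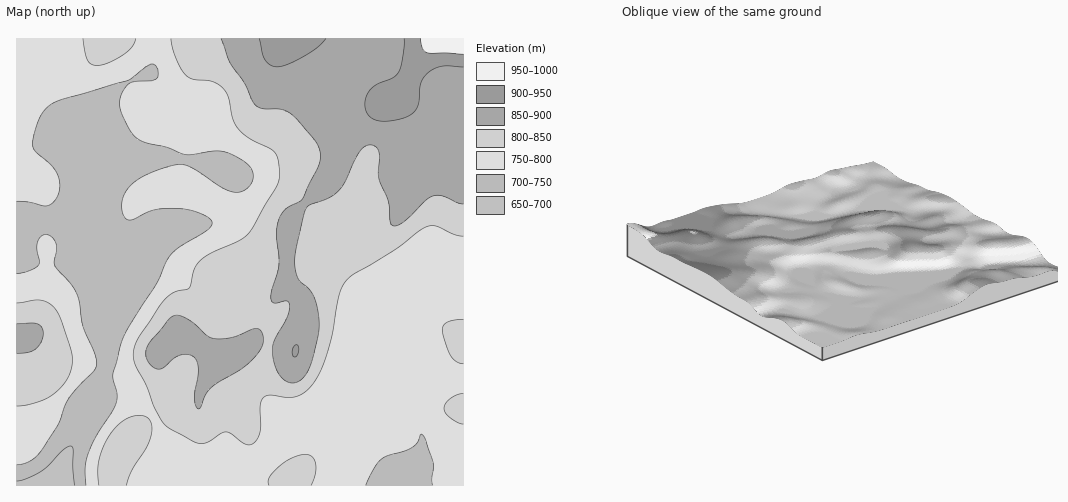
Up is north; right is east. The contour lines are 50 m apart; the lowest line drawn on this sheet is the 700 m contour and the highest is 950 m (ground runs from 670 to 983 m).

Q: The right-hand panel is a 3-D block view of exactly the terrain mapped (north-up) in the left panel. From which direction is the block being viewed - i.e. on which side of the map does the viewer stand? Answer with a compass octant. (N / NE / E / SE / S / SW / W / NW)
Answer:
NW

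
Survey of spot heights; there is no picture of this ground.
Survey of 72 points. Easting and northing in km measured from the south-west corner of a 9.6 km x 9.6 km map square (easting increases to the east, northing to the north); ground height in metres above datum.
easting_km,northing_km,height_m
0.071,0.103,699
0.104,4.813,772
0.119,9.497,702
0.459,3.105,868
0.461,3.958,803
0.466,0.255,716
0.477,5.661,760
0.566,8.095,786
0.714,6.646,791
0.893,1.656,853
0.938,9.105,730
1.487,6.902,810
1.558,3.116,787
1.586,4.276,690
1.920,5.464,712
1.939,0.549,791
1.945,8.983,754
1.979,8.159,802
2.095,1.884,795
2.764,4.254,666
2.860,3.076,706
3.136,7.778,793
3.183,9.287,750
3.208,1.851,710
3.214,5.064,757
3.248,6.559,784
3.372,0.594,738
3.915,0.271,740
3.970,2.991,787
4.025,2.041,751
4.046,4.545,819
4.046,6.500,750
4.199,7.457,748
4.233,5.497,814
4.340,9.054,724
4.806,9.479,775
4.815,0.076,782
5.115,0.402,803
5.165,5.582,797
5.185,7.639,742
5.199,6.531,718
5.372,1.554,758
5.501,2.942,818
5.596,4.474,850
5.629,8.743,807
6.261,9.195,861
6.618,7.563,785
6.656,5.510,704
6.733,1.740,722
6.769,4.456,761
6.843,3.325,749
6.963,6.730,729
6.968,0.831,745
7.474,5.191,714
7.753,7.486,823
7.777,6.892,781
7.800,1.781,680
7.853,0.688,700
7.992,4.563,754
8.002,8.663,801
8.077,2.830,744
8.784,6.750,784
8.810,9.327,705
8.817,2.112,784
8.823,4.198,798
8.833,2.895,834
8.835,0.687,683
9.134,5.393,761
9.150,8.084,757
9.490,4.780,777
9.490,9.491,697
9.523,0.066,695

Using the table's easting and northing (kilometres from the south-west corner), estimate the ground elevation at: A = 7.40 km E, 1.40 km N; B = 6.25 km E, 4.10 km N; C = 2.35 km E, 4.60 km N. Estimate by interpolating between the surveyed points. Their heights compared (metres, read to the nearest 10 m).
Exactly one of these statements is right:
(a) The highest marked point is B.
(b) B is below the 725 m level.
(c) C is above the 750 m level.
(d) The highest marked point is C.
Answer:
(a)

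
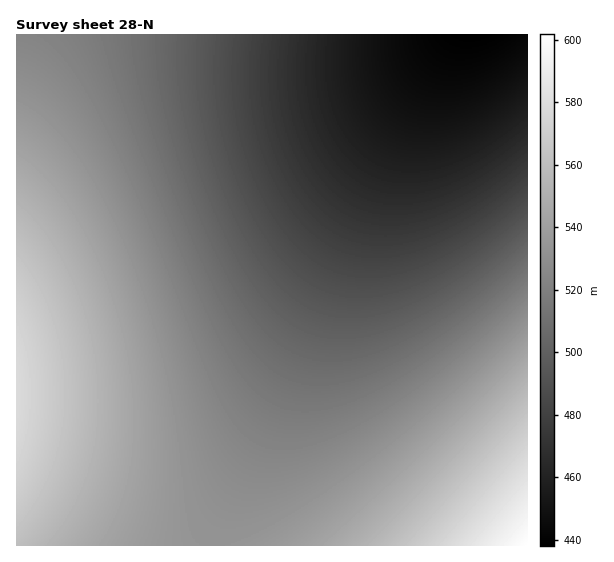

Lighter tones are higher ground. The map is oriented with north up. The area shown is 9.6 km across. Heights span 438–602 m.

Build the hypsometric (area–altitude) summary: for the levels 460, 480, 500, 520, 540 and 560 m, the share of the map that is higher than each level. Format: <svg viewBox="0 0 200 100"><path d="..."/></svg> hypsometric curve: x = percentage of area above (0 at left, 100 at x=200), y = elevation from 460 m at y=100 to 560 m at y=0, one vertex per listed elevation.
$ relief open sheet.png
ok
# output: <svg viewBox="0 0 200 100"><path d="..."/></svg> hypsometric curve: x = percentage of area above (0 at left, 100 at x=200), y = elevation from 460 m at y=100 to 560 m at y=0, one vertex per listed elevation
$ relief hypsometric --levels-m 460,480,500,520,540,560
<svg viewBox="0 0 200 100"><path d="M182 100l-22-20-26-20-35-20-50-20-31-20"/></svg>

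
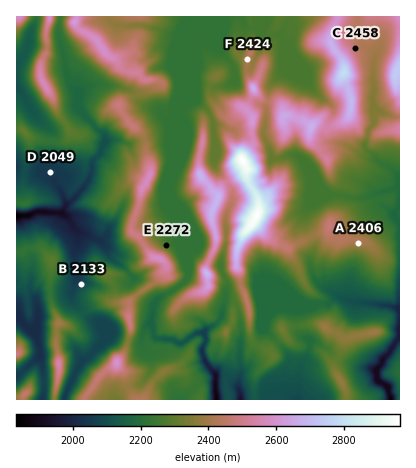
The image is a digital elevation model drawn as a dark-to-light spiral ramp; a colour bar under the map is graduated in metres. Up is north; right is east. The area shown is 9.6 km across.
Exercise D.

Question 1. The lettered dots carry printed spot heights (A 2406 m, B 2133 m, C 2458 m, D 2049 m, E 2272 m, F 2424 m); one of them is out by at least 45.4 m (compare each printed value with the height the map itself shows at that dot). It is B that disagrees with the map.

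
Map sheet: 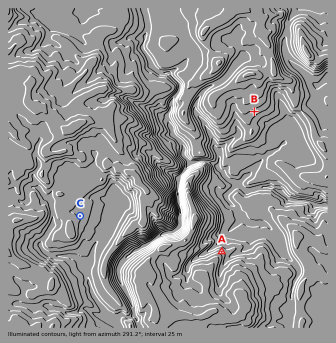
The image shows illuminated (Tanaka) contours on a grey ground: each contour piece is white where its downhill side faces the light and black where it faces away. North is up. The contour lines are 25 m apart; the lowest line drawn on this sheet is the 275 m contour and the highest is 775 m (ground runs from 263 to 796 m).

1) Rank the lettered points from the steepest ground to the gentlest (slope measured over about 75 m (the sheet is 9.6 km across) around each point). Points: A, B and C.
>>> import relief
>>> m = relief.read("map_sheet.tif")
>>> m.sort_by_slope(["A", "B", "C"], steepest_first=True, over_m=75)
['A', 'B', 'C']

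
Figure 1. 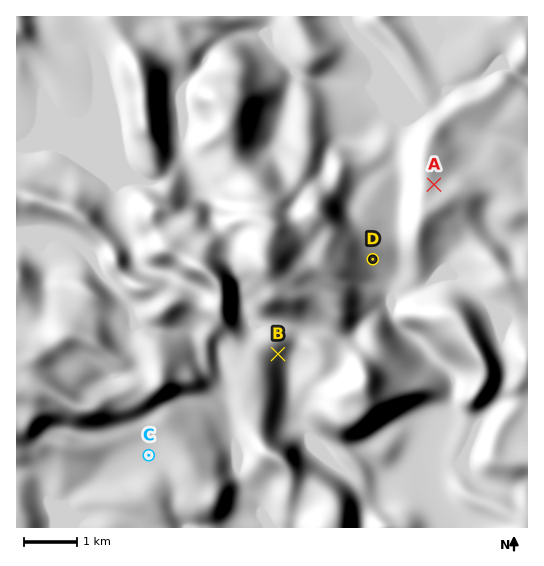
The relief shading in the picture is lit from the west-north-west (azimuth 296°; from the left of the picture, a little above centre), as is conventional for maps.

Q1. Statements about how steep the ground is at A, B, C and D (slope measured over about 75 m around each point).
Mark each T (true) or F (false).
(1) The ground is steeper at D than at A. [T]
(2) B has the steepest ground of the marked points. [T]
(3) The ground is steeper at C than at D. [F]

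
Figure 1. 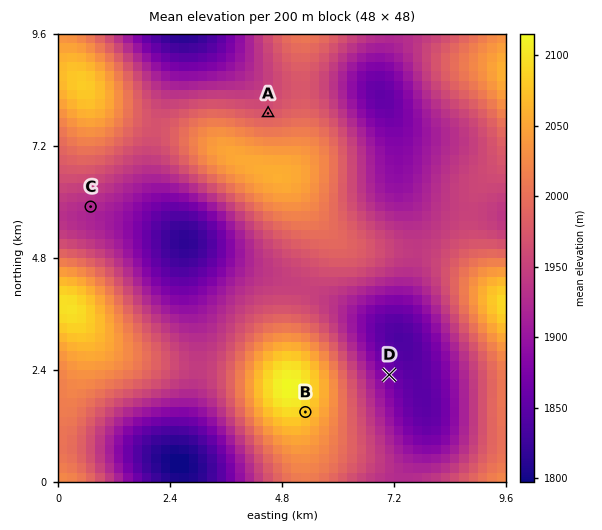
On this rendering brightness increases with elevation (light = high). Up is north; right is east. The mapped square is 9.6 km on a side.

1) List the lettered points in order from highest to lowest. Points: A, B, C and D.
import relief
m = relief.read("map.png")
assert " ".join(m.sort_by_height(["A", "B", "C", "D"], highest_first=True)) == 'B A C D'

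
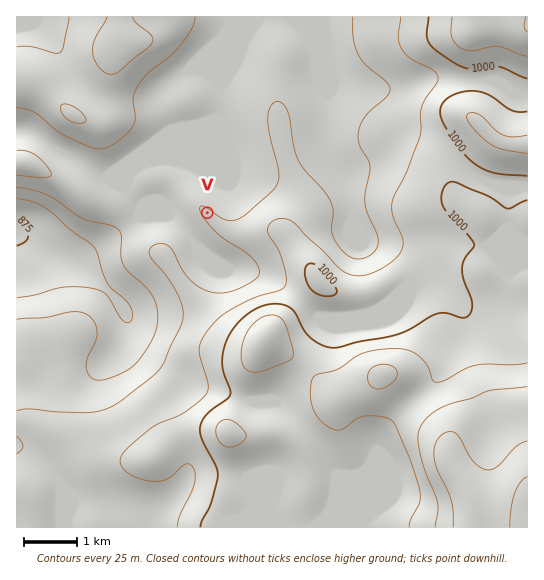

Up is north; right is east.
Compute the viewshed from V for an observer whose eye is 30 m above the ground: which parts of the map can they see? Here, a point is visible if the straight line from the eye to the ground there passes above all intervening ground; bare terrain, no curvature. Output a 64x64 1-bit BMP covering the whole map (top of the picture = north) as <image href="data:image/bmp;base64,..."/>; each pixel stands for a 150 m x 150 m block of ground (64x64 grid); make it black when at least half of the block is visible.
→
<image width="64" height="64" href="data:image/bmp;base64,Qk0+AgAAAAAAAD4AAAAoAAAAQAAAAEAAAAABAAEAAAAAAAACAAATCwAAEwsAAAIAAAAAAAAA////AAAAAAAwAAAAAAAAgDAAAAAAAAGAMAAAAAAAAYAwAAAAAAABAPAAAAAAAAEA8AAAAAAAAADgAAAAAAAAAMAAAAAAAAQBAGAAAAAABAEB/+AAAAAAAQH/8AAAAAADB//4AAAAAAM////wAAAAB/////AAAAAG////4AAAABz////AAAAA////+AAAAAD////4AABAAP////AAAPAAAP//8AAA+AAA///wAAD+AAD///BwAf+AAP/wf/gA/4AA//A//AAAAAP/4B/+AAAAB//gH/+AAAAY/8AP/8AAAHD/wAf/4AAA8P8AB//wAAfg/gAP//gAD8D4AA//+AAfwPgAH//4AH/A+AAf//gB/8D4AD//+AD/wPAA///4AP/A8AH///AA/8AAA///4AD/wAB////AAf/AAH///8AD/8AAf///wAf/gAD////gD/8AAf////gf/gAD////+B/8AP/////4P/wA//////A//AD/////8H/8f3/////g////f////+H///8/////4f//8Af////h///gg////+H//8CB////wf//gICf///B//8AgB///8H//gAAP///wf/+AAB////B//8AGH///8H//8AQP///4f//+AAf///h////AB///8P///8AB///h////wAAf/8H///fAAA//wf//48AAD//h///hw=="/>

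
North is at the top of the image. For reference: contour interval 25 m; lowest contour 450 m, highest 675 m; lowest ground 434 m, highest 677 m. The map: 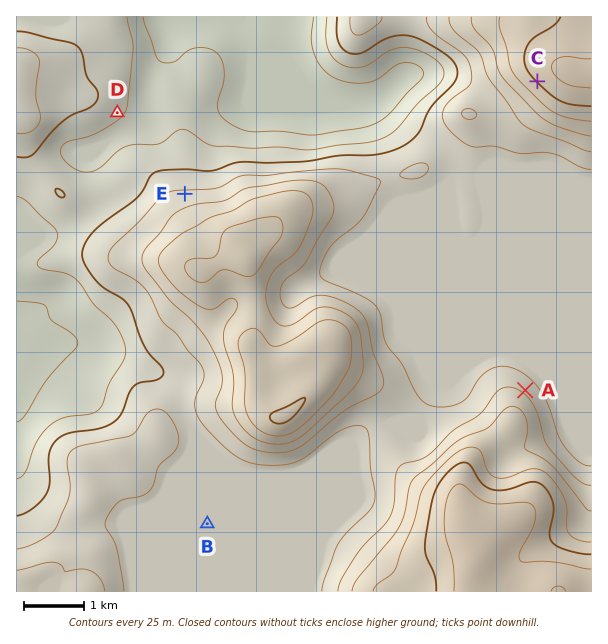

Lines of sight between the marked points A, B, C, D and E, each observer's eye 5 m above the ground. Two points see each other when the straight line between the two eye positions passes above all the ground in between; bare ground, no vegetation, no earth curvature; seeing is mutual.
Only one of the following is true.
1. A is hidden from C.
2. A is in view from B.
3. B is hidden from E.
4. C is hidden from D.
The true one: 3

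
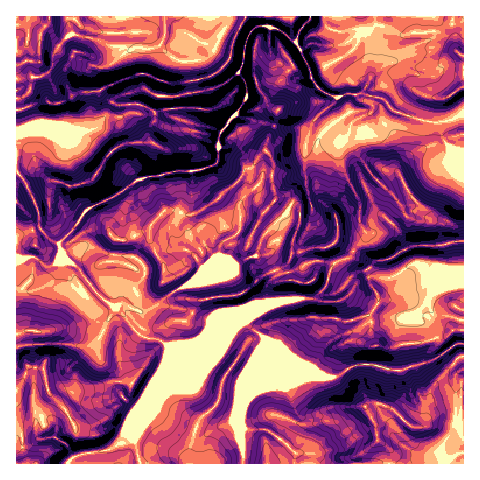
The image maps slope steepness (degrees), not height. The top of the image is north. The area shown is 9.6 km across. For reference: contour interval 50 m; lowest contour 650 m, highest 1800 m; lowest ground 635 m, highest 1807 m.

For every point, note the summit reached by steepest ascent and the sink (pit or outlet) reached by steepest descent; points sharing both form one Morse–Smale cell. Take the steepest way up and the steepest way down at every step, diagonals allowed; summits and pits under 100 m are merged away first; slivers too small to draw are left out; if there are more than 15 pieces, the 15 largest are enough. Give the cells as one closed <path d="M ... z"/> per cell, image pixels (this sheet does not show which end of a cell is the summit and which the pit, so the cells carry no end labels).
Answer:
<path d="M62 255l-7 9-6 3-4-1-10-8-19 0 0 205 123 1-5-26 30-70 5-21-11-8-12-1-8-5-14-18-26-20-18-25-13-9z"/><path d="M265 340l-5 10 0 14-19 48 0 32 3 20 220-1-1-119-9 1-23 16-20 5-9 5-13-1-14-5-18 0-9 3-11 8-9 2-37-14z"/><path d="M362 93l-5 2 5 5 8 4 3 5-4 5-12 5-6 5-1 8-10 16 0 11 6 17 13 24 0 18 7 17-17 23-13 4-4 4-6 20-12 13 9 3 18-1 9-7 10-13 4-3 8-2 17 2 21-12 8-3 12 12 26 10-22 5-8 14-12 11 3 5 9 4 8 8 3 7 0 10 4 7 13-11 10-2 0-191-10-2-9-7-10-21-11-1-26-8-15-14z"/><path d="M241 26l-8 15-5 20-8 10-11 6-38 7-27-10-1 11 3 4-30 9-16 26-9 6-18 5-24 0-13-3-11 1-9 4 0 34 8 9 11 21 4 13 1 14-24 9 0 20 2 2 17-1 12 9 6-1 7-7 2-8-3-8 12-11 14-21 5-4 26-11 23-17 36-8 26-1 13-5 4-4 2-29-11-5-35-9-4-5-1-16 46-9 22-14 7-12 1-15 6-14z"/><path d="M356 94l-10 0-9 4-25 25-7 23-1 25 2 16-9 8-9 16-25 25-5 17-24 14-60 24-16 14 25 4 26 10 2 2-2 9 64-27 26-5 15 0 12-12 6-20 4-4 13-4 17-23-7-17 0-18-13-24-6-17 0-11 10-16 1-8 6-5 12-5 4-5-3-5-8-4z"/><path d="M463 16l-152 0-11 15-4 11 14 27 2 11 6 7 9 7 12 4 7-4 16-1 21 6 15 14 26 8 17 1 11-2 12-7z"/><path d="M418 263l-8 3-21 12-15-2-10 2-4 3-10 13-9 7-18 1-10-4-14 0-26 5-60 25-6 2-3 6 3 1 31-14 8-1 41 39 41 17 9-2 11-8 9-3 18 0 14 5 13 1 9-5 20-5 9-5-3-17-9-13-11-6-3-5 12-11 8-14 22-5-26-10z"/><path d="M238 115l-4 1-14 17-2 28-4 4-22 7-1 25-21 31 2 13 4 5 14 6 14 17-9 13 60-26 3-3 5-17 25-25 9-16 9-8-2-16 1-25 6-20-27 2-27-6z"/><path d="M246 322l-14 3-37 18-26 4-5 21-30 70 6 26 104-1-3-51 18-44 1-18 4-7 0-4z"/><path d="M130 185l-14 11-31 15-14 21-12 11 3 12 5 6 13 9 18 24 24 18 19 24 17 3 10 7 27-3 11-9 4-14-27-11-26-4 17-14 19-8 11-14-7-11-11-9-24 1-19 13-8-5 2-17-10-26 0-9 5-9z"/><path d="M214 16l-139 0 0 4-2-3-5 1 0 6 5 11 19 3 19 8 12 0 6 4 7-2 16 1 8-3 18 14 14 2 16-5 10-14 5-12z"/><path d="M143 74l-23 6-21 11-22 2-18 11-7 0-4-3-8-14-1-10-6 0-4 15-13 7 0 37 20-4 13 3 24 0 18-5 9-6 16-26 30-9-3-4z"/><path d="M192 171l-17 0-15 5-14 1-12 5-4 4 2 11-5 9 0 9 10 26-2 17 8 5 16-11 22-3-5-3-4-5-2-13 21-31z"/><path d="M272 56l0 13-3 5-6 6-17 5 1 12-10 18 40 12 32 0 28-29-17-8-9-13-14 1z"/><path d="M309 16l-63 0-1 2-5 8 12 6-6 10-2 20-5 12 7 11 14-4 9-7 3-5 0-13 25 22 12 0 2-2-1-7-14-27 4-11 10-12z"/>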